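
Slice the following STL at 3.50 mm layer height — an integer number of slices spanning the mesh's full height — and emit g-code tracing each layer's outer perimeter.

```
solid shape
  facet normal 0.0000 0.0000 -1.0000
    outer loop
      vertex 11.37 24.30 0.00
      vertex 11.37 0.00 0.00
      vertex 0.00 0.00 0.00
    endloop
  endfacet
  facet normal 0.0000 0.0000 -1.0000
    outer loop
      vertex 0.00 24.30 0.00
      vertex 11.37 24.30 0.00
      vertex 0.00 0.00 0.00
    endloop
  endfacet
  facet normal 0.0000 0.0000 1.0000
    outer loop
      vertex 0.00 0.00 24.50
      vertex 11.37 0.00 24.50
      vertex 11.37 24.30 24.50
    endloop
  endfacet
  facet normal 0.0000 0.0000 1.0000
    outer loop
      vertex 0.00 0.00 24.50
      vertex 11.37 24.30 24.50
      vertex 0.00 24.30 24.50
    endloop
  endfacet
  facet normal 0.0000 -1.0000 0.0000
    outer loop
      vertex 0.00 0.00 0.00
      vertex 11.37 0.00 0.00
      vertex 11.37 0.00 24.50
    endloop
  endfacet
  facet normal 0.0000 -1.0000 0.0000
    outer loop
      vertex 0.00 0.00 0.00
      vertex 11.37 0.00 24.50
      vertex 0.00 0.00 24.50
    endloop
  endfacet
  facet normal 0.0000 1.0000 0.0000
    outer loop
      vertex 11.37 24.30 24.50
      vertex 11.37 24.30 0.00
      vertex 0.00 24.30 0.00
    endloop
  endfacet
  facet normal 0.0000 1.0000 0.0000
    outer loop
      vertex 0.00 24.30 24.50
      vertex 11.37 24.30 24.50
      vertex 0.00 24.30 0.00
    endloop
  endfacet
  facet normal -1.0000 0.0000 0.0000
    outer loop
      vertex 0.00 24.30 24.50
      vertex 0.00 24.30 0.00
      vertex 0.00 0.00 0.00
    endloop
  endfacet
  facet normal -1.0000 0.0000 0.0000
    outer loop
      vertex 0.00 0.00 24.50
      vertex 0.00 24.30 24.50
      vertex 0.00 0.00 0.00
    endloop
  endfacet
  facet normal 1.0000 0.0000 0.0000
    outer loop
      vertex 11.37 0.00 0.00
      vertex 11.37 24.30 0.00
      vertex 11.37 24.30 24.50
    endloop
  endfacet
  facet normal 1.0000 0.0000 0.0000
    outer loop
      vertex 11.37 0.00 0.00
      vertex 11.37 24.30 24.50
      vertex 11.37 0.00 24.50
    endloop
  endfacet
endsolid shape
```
; perimeter-only toolpath
G21 ; units = mm
G90 ; absolute positioning
G28 ; home
; layer 1
G0 Z3.50
G0 X0.00 Y0.00
G1 X11.37 Y0.00
G1 X11.37 Y24.30
G1 X0.00 Y24.30
G1 X0.00 Y0.00
; layer 2
G0 Z7.00
G0 X0.00 Y0.00
G1 X11.37 Y0.00
G1 X11.37 Y24.30
G1 X0.00 Y24.30
G1 X0.00 Y0.00
; layer 3
G0 Z10.50
G0 X0.00 Y0.00
G1 X11.37 Y0.00
G1 X11.37 Y24.30
G1 X0.00 Y24.30
G1 X0.00 Y0.00
; layer 4
G0 Z14.00
G0 X0.00 Y0.00
G1 X11.37 Y0.00
G1 X11.37 Y24.30
G1 X0.00 Y24.30
G1 X0.00 Y0.00
; layer 5
G0 Z17.50
G0 X0.00 Y0.00
G1 X11.37 Y0.00
G1 X11.37 Y24.30
G1 X0.00 Y24.30
G1 X0.00 Y0.00
; layer 6
G0 Z21.00
G0 X0.00 Y0.00
G1 X11.37 Y0.00
G1 X11.37 Y24.30
G1 X0.00 Y24.30
G1 X0.00 Y0.00
; layer 7
G0 Z24.50
G0 X0.00 Y0.00
G1 X11.37 Y0.00
G1 X11.37 Y24.30
G1 X0.00 Y24.30
G1 X0.00 Y0.00
M2 ; end

The solid is a rectangular box, roughly 11.4 × 24.3 mm footprint and 24.5 mm tall. Slicing at Δz = 3.50 mm — 7 equal slices spanning the solid's height, so layer i sits at z = i·h/7 — gives 7 non-empty perimeters. Each is a 4-segment closed polygon; G0 lifts to the layer z and rapids to the start vertex, then G1 traces the edges.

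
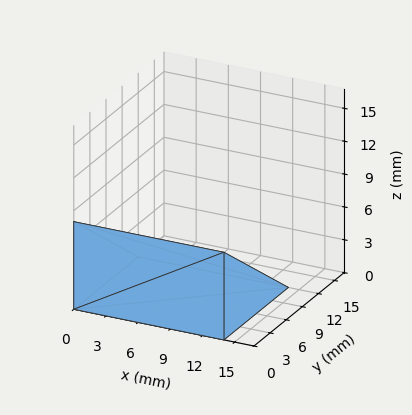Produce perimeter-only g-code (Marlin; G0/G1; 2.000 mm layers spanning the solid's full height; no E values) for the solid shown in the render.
Reading the render: the shape is a wedge (ramp): 14 × 12 mm base, rising to 8 mm along the y=0 edge and sloping linearly to z=0 at y=12 (dimensions read to the nearest mm from the axis ticks). For the g-code, the solid's height is divided into equal slices at the stated Δz and each level perimeter traced with G1 moves after a G0 lift.

; perimeter-only toolpath
G21 ; units = mm
G90 ; absolute positioning
G28 ; home
; layer 1
G0 Z2.000
G0 X0.000 Y0.000
G1 X14.000 Y0.000
G1 X14.000 Y9.000
G1 X0.000 Y9.000
G1 X0.000 Y0.000
; layer 2
G0 Z4.000
G0 X0.000 Y0.000
G1 X14.000 Y0.000
G1 X14.000 Y6.000
G1 X0.000 Y6.000
G1 X0.000 Y0.000
; layer 3
G0 Z6.000
G0 X0.000 Y0.000
G1 X14.000 Y0.000
G1 X14.000 Y3.000
G1 X0.000 Y3.000
G1 X0.000 Y0.000
M2 ; end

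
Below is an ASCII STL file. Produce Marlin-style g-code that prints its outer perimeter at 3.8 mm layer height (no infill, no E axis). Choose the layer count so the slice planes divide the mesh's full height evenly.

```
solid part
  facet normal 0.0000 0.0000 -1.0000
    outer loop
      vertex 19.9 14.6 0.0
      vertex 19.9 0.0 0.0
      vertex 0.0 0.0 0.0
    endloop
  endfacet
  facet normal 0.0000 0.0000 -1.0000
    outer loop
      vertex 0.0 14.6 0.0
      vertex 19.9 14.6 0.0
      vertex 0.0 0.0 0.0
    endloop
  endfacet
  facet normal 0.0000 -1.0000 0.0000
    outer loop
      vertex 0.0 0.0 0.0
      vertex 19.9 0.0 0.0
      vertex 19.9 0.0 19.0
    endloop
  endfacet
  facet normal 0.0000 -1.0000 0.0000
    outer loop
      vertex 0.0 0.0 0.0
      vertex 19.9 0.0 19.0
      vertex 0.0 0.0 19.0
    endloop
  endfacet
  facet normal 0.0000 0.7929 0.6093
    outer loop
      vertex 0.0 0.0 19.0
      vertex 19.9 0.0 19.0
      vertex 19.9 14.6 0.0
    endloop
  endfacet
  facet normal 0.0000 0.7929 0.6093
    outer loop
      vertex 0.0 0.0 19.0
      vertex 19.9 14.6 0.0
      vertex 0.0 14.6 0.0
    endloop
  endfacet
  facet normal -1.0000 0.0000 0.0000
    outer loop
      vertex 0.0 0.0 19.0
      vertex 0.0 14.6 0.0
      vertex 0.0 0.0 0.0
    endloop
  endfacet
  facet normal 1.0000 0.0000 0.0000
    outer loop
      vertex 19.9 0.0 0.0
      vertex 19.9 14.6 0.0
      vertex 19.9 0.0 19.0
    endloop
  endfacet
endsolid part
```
; perimeter-only toolpath
G21 ; units = mm
G90 ; absolute positioning
G28 ; home
; layer 1
G0 Z3.8
G0 X0.0 Y0.0
G1 X19.9 Y0.0
G1 X19.9 Y11.7
G1 X0.0 Y11.7
G1 X0.0 Y0.0
; layer 2
G0 Z7.6
G0 X0.0 Y0.0
G1 X19.9 Y0.0
G1 X19.9 Y8.8
G1 X0.0 Y8.8
G1 X0.0 Y0.0
; layer 3
G0 Z11.4
G0 X0.0 Y0.0
G1 X19.9 Y0.0
G1 X19.9 Y5.8
G1 X0.0 Y5.8
G1 X0.0 Y0.0
; layer 4
G0 Z15.2
G0 X0.0 Y0.0
G1 X19.9 Y0.0
G1 X19.9 Y2.9
G1 X0.0 Y2.9
G1 X0.0 Y0.0
M2 ; end

The solid is a wedge (ramp): 19.9 × 14.6 mm base, rising to 19 mm along the y=0 edge and sloping linearly to z=0 at y=14.6. Slicing at Δz = 3.8 mm — 5 equal slices spanning the solid's height, so layer i sits at z = i·h/5 — gives 4 non-empty perimeters. Each is a 4-segment closed polygon; G0 lifts to the layer z and rapids to the start vertex, then G1 traces the edges. The cross-section shrinks linearly with z (the slice at the apex is degenerate and omitted).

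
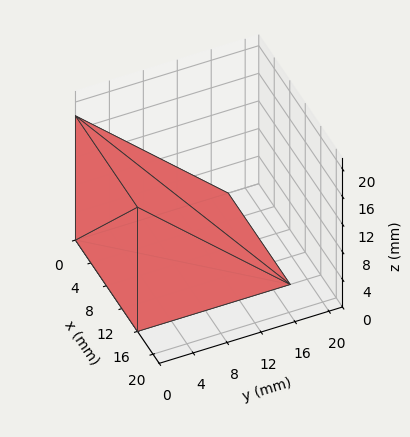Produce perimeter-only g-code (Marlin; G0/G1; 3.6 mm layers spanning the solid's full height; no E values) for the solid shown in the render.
Reading the render: the shape is a wedge (ramp): 16 × 18 mm base, rising to 18 mm along the y=0 edge and sloping linearly to z=0 at y=18 (dimensions read to the nearest mm from the axis ticks). For the g-code, the solid's height is divided into equal slices at the stated Δz and each level perimeter traced with G1 moves after a G0 lift.

; perimeter-only toolpath
G21 ; units = mm
G90 ; absolute positioning
G28 ; home
; layer 1
G0 Z3.6
G0 X0.0 Y0.0
G1 X16.0 Y0.0
G1 X16.0 Y14.4
G1 X0.0 Y14.4
G1 X0.0 Y0.0
; layer 2
G0 Z7.2
G0 X0.0 Y0.0
G1 X16.0 Y0.0
G1 X16.0 Y10.8
G1 X0.0 Y10.8
G1 X0.0 Y0.0
; layer 3
G0 Z10.8
G0 X0.0 Y0.0
G1 X16.0 Y0.0
G1 X16.0 Y7.2
G1 X0.0 Y7.2
G1 X0.0 Y0.0
; layer 4
G0 Z14.4
G0 X0.0 Y0.0
G1 X16.0 Y0.0
G1 X16.0 Y3.6
G1 X0.0 Y3.6
G1 X0.0 Y0.0
M2 ; end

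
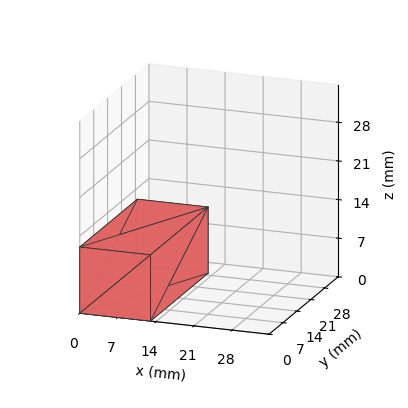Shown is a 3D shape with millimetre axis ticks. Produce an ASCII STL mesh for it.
Reading the render: the shape is a rectangular box, roughly 13 × 29 mm footprint and 12 mm tall (dimensions read to the nearest mm from the axis ticks). For the STL, each face is triangulated and given an outward normal.

solid part
  facet normal 0.0000 0.0000 -1.0000
    outer loop
      vertex 13.00 29.00 0.00
      vertex 13.00 0.00 0.00
      vertex 0.00 0.00 0.00
    endloop
  endfacet
  facet normal 0.0000 0.0000 -1.0000
    outer loop
      vertex 0.00 29.00 0.00
      vertex 13.00 29.00 0.00
      vertex 0.00 0.00 0.00
    endloop
  endfacet
  facet normal 0.0000 0.0000 1.0000
    outer loop
      vertex 0.00 0.00 12.00
      vertex 13.00 0.00 12.00
      vertex 13.00 29.00 12.00
    endloop
  endfacet
  facet normal 0.0000 0.0000 1.0000
    outer loop
      vertex 0.00 0.00 12.00
      vertex 13.00 29.00 12.00
      vertex 0.00 29.00 12.00
    endloop
  endfacet
  facet normal 0.0000 -1.0000 0.0000
    outer loop
      vertex 0.00 0.00 0.00
      vertex 13.00 0.00 0.00
      vertex 13.00 0.00 12.00
    endloop
  endfacet
  facet normal 0.0000 -1.0000 0.0000
    outer loop
      vertex 0.00 0.00 0.00
      vertex 13.00 0.00 12.00
      vertex 0.00 0.00 12.00
    endloop
  endfacet
  facet normal 0.0000 1.0000 0.0000
    outer loop
      vertex 13.00 29.00 12.00
      vertex 13.00 29.00 0.00
      vertex 0.00 29.00 0.00
    endloop
  endfacet
  facet normal 0.0000 1.0000 0.0000
    outer loop
      vertex 0.00 29.00 12.00
      vertex 13.00 29.00 12.00
      vertex 0.00 29.00 0.00
    endloop
  endfacet
  facet normal -1.0000 0.0000 0.0000
    outer loop
      vertex 0.00 29.00 12.00
      vertex 0.00 29.00 0.00
      vertex 0.00 0.00 0.00
    endloop
  endfacet
  facet normal -1.0000 0.0000 0.0000
    outer loop
      vertex 0.00 0.00 12.00
      vertex 0.00 29.00 12.00
      vertex 0.00 0.00 0.00
    endloop
  endfacet
  facet normal 1.0000 0.0000 0.0000
    outer loop
      vertex 13.00 0.00 0.00
      vertex 13.00 29.00 0.00
      vertex 13.00 29.00 12.00
    endloop
  endfacet
  facet normal 1.0000 0.0000 0.0000
    outer loop
      vertex 13.00 0.00 0.00
      vertex 13.00 29.00 12.00
      vertex 13.00 0.00 12.00
    endloop
  endfacet
endsolid part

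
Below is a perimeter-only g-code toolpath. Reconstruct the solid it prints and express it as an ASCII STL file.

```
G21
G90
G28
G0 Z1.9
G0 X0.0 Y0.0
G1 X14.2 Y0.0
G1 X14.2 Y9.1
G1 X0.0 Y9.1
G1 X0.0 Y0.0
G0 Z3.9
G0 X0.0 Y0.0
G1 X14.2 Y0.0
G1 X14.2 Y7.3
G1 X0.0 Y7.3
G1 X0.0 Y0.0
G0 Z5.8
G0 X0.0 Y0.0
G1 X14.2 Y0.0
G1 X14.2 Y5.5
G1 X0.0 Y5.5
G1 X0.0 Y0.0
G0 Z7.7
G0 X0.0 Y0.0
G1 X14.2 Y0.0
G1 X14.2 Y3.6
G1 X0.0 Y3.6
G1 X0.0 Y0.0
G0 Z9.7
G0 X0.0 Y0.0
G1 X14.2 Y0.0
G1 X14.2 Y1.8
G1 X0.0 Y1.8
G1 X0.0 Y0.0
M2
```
solid part
  facet normal 0.0000 0.0000 -1.0000
    outer loop
      vertex 14.2 10.9 0.0
      vertex 14.2 0.0 0.0
      vertex 0.0 0.0 0.0
    endloop
  endfacet
  facet normal 0.0000 0.0000 -1.0000
    outer loop
      vertex 0.0 10.9 0.0
      vertex 14.2 10.9 0.0
      vertex 0.0 0.0 0.0
    endloop
  endfacet
  facet normal 0.0000 -1.0000 0.0000
    outer loop
      vertex 0.0 0.0 0.0
      vertex 14.2 0.0 0.0
      vertex 14.2 0.0 11.6
    endloop
  endfacet
  facet normal 0.0000 -1.0000 0.0000
    outer loop
      vertex 0.0 0.0 0.0
      vertex 14.2 0.0 11.6
      vertex 0.0 0.0 11.6
    endloop
  endfacet
  facet normal 0.0000 0.7288 0.6848
    outer loop
      vertex 0.0 0.0 11.6
      vertex 14.2 0.0 11.6
      vertex 14.2 10.9 0.0
    endloop
  endfacet
  facet normal 0.0000 0.7288 0.6848
    outer loop
      vertex 0.0 0.0 11.6
      vertex 14.2 10.9 0.0
      vertex 0.0 10.9 0.0
    endloop
  endfacet
  facet normal -1.0000 0.0000 0.0000
    outer loop
      vertex 0.0 0.0 11.6
      vertex 0.0 10.9 0.0
      vertex 0.0 0.0 0.0
    endloop
  endfacet
  facet normal 1.0000 0.0000 0.0000
    outer loop
      vertex 14.2 0.0 0.0
      vertex 14.2 10.9 0.0
      vertex 14.2 0.0 11.6
    endloop
  endfacet
endsolid part

The G0 Z moves step by Δz≈1.9 mm. The G1 loops shrink linearly with z, so the solid tapers from its base footprint up to z≈11.6. Closing with a flat bottom cap and the tapered top and triangulating gives 8 facets — a wedge (ramp): 14.2 × 10.9 mm base, rising to 11.6 mm along the y=0 edge and sloping linearly to z=0 at y=10.9.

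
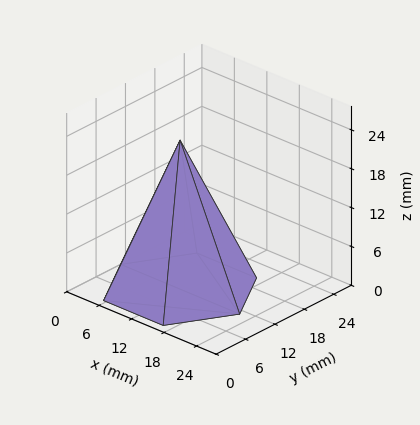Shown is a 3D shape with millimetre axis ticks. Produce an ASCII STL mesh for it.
Reading the render: the shape is a regular 6-sided pyramid, base circumscribed radius ≈ 11 mm, apex at z ≈ 23 mm (dimensions read to the nearest mm from the axis ticks). For the STL, each face is triangulated and given an outward normal.

solid part
  facet normal 0.0000 0.0000 -1.0000
    outer loop
      vertex 5.500 20.526 0.000
      vertex 16.500 20.526 0.000
      vertex 22.000 11.000 0.000
    endloop
  endfacet
  facet normal 0.0000 0.0000 -1.0000
    outer loop
      vertex 0.000 11.000 0.000
      vertex 5.500 20.526 0.000
      vertex 22.000 11.000 0.000
    endloop
  endfacet
  facet normal 0.0000 0.0000 -1.0000
    outer loop
      vertex 5.500 1.474 0.000
      vertex 0.000 11.000 0.000
      vertex 22.000 11.000 0.000
    endloop
  endfacet
  facet normal 0.0000 0.0000 -1.0000
    outer loop
      vertex 16.500 1.474 0.000
      vertex 5.500 1.474 0.000
      vertex 22.000 11.000 0.000
    endloop
  endfacet
  facet normal 0.8001 0.4620 0.3827
    outer loop
      vertex 22.000 11.000 0.000
      vertex 16.500 20.526 0.000
      vertex 11.000 11.000 23.000
    endloop
  endfacet
  facet normal 0.0000 0.9239 0.3827
    outer loop
      vertex 16.500 20.526 0.000
      vertex 5.500 20.526 0.000
      vertex 11.000 11.000 23.000
    endloop
  endfacet
  facet normal -0.8001 0.4620 0.3827
    outer loop
      vertex 5.500 20.526 0.000
      vertex 0.000 11.000 0.000
      vertex 11.000 11.000 23.000
    endloop
  endfacet
  facet normal -0.8001 -0.4620 0.3827
    outer loop
      vertex 0.000 11.000 0.000
      vertex 5.500 1.474 0.000
      vertex 11.000 11.000 23.000
    endloop
  endfacet
  facet normal 0.0000 -0.9239 0.3827
    outer loop
      vertex 5.500 1.474 0.000
      vertex 16.500 1.474 0.000
      vertex 11.000 11.000 23.000
    endloop
  endfacet
  facet normal 0.8001 -0.4620 0.3827
    outer loop
      vertex 16.500 1.474 0.000
      vertex 22.000 11.000 0.000
      vertex 11.000 11.000 23.000
    endloop
  endfacet
endsolid part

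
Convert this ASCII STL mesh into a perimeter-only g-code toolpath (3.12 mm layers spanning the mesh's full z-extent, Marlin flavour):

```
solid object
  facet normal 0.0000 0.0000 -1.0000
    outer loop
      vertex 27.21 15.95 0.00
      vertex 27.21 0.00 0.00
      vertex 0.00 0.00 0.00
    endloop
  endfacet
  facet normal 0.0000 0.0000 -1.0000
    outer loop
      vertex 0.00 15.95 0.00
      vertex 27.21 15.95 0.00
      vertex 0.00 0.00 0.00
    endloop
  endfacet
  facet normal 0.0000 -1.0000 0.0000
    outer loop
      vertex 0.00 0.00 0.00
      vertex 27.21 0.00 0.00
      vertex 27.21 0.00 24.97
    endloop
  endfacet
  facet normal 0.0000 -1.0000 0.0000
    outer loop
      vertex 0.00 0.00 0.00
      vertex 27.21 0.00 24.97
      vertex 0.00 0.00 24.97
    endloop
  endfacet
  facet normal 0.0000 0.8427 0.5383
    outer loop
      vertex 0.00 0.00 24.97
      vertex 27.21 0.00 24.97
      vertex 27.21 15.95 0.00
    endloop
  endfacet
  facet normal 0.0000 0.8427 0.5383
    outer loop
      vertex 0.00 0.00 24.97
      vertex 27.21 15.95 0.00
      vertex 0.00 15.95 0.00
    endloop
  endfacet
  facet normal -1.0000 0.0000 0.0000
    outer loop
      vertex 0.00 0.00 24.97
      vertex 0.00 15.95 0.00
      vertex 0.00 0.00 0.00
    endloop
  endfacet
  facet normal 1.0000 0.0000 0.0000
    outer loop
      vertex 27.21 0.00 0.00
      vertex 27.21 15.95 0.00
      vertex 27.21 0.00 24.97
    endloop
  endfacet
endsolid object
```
; perimeter-only toolpath
G21 ; units = mm
G90 ; absolute positioning
G28 ; home
; layer 1
G0 Z3.12
G0 X0.00 Y0.00
G1 X27.21 Y0.00
G1 X27.21 Y13.96
G1 X0.00 Y13.96
G1 X0.00 Y0.00
; layer 2
G0 Z6.24
G0 X0.00 Y0.00
G1 X27.21 Y0.00
G1 X27.21 Y11.96
G1 X0.00 Y11.96
G1 X0.00 Y0.00
; layer 3
G0 Z9.36
G0 X0.00 Y0.00
G1 X27.21 Y0.00
G1 X27.21 Y9.97
G1 X0.00 Y9.97
G1 X0.00 Y0.00
; layer 4
G0 Z12.48
G0 X0.00 Y0.00
G1 X27.21 Y0.00
G1 X27.21 Y7.97
G1 X0.00 Y7.97
G1 X0.00 Y0.00
; layer 5
G0 Z15.61
G0 X0.00 Y0.00
G1 X27.21 Y0.00
G1 X27.21 Y5.98
G1 X0.00 Y5.98
G1 X0.00 Y0.00
; layer 6
G0 Z18.73
G0 X0.00 Y0.00
G1 X27.21 Y0.00
G1 X27.21 Y3.99
G1 X0.00 Y3.99
G1 X0.00 Y0.00
; layer 7
G0 Z21.85
G0 X0.00 Y0.00
G1 X27.21 Y0.00
G1 X27.21 Y1.99
G1 X0.00 Y1.99
G1 X0.00 Y0.00
M2 ; end

The solid is a wedge (ramp): 27.2 × 15.9 mm base, rising to 25 mm along the y=0 edge and sloping linearly to z=0 at y=15.9. Slicing at Δz = 3.12 mm — 8 equal slices spanning the solid's height, so layer i sits at z = i·h/8 — gives 7 non-empty perimeters. Each is a 4-segment closed polygon; G0 lifts to the layer z and rapids to the start vertex, then G1 traces the edges. The cross-section shrinks linearly with z (the slice at the apex is degenerate and omitted).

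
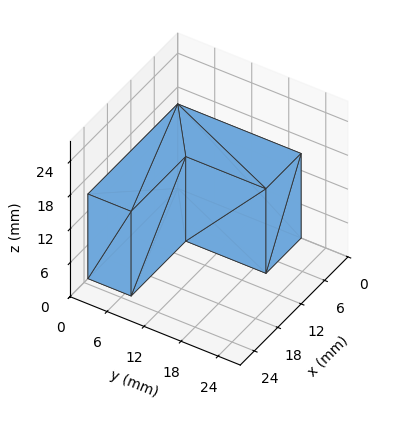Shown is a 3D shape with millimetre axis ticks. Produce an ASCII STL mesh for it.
Reading the render: the shape is an L-shaped prism: outer 23 × 20 mm, arm thicknesses ≈ 7 mm (horizontal) and 9 mm (vertical), extruded 15 mm in z (dimensions read to the nearest mm from the axis ticks). For the STL, each face is triangulated and given an outward normal.

solid part
  facet normal 0.0000 0.0000 -1.0000
    outer loop
      vertex 23.00 7.00 0.00
      vertex 23.00 0.00 0.00
      vertex 0.00 0.00 0.00
    endloop
  endfacet
  facet normal 0.0000 0.0000 -1.0000
    outer loop
      vertex 9.00 7.00 0.00
      vertex 23.00 7.00 0.00
      vertex 0.00 0.00 0.00
    endloop
  endfacet
  facet normal 0.0000 0.0000 -1.0000
    outer loop
      vertex 9.00 20.00 0.00
      vertex 9.00 7.00 0.00
      vertex 0.00 0.00 0.00
    endloop
  endfacet
  facet normal 0.0000 0.0000 -1.0000
    outer loop
      vertex 0.00 20.00 0.00
      vertex 9.00 20.00 0.00
      vertex 0.00 0.00 0.00
    endloop
  endfacet
  facet normal 0.0000 0.0000 1.0000
    outer loop
      vertex 0.00 0.00 15.00
      vertex 23.00 0.00 15.00
      vertex 23.00 7.00 15.00
    endloop
  endfacet
  facet normal 0.0000 0.0000 1.0000
    outer loop
      vertex 0.00 0.00 15.00
      vertex 23.00 7.00 15.00
      vertex 9.00 7.00 15.00
    endloop
  endfacet
  facet normal 0.0000 0.0000 1.0000
    outer loop
      vertex 0.00 0.00 15.00
      vertex 9.00 7.00 15.00
      vertex 9.00 20.00 15.00
    endloop
  endfacet
  facet normal 0.0000 0.0000 1.0000
    outer loop
      vertex 0.00 0.00 15.00
      vertex 9.00 20.00 15.00
      vertex 0.00 20.00 15.00
    endloop
  endfacet
  facet normal 0.0000 -1.0000 0.0000
    outer loop
      vertex 0.00 0.00 0.00
      vertex 23.00 0.00 0.00
      vertex 23.00 0.00 15.00
    endloop
  endfacet
  facet normal 0.0000 -1.0000 0.0000
    outer loop
      vertex 0.00 0.00 0.00
      vertex 23.00 0.00 15.00
      vertex 0.00 0.00 15.00
    endloop
  endfacet
  facet normal 1.0000 0.0000 0.0000
    outer loop
      vertex 23.00 0.00 0.00
      vertex 23.00 7.00 0.00
      vertex 23.00 7.00 15.00
    endloop
  endfacet
  facet normal 1.0000 0.0000 0.0000
    outer loop
      vertex 23.00 0.00 0.00
      vertex 23.00 7.00 15.00
      vertex 23.00 0.00 15.00
    endloop
  endfacet
  facet normal 0.0000 1.0000 0.0000
    outer loop
      vertex 23.00 7.00 0.00
      vertex 9.00 7.00 0.00
      vertex 9.00 7.00 15.00
    endloop
  endfacet
  facet normal 0.0000 1.0000 0.0000
    outer loop
      vertex 23.00 7.00 0.00
      vertex 9.00 7.00 15.00
      vertex 23.00 7.00 15.00
    endloop
  endfacet
  facet normal 1.0000 0.0000 0.0000
    outer loop
      vertex 9.00 7.00 0.00
      vertex 9.00 20.00 0.00
      vertex 9.00 20.00 15.00
    endloop
  endfacet
  facet normal 1.0000 0.0000 0.0000
    outer loop
      vertex 9.00 7.00 0.00
      vertex 9.00 20.00 15.00
      vertex 9.00 7.00 15.00
    endloop
  endfacet
  facet normal 0.0000 1.0000 0.0000
    outer loop
      vertex 9.00 20.00 0.00
      vertex 0.00 20.00 0.00
      vertex 0.00 20.00 15.00
    endloop
  endfacet
  facet normal 0.0000 1.0000 0.0000
    outer loop
      vertex 9.00 20.00 0.00
      vertex 0.00 20.00 15.00
      vertex 9.00 20.00 15.00
    endloop
  endfacet
  facet normal -1.0000 0.0000 0.0000
    outer loop
      vertex 0.00 20.00 0.00
      vertex 0.00 0.00 0.00
      vertex 0.00 0.00 15.00
    endloop
  endfacet
  facet normal -1.0000 0.0000 0.0000
    outer loop
      vertex 0.00 20.00 0.00
      vertex 0.00 0.00 15.00
      vertex 0.00 20.00 15.00
    endloop
  endfacet
endsolid part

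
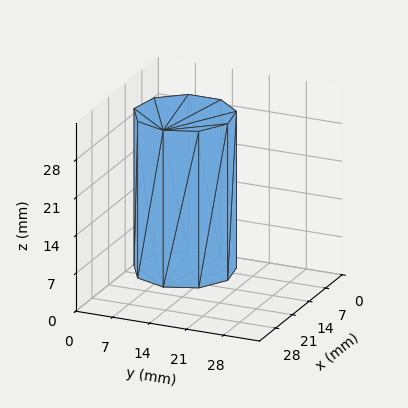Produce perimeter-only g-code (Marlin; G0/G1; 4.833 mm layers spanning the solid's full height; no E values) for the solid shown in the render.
Reading the render: the shape is a regular 9-sided prism (a cylinder approximated with 9 flat sides), circumscribed radius ≈ 9 mm, height ≈ 29 mm (dimensions read to the nearest mm from the axis ticks). For the g-code, the solid's height is divided into equal slices at the stated Δz and each level perimeter traced with G1 moves after a G0 lift.

; perimeter-only toolpath
G21 ; units = mm
G90 ; absolute positioning
G28 ; home
; layer 1
G0 Z4.833
G0 X18.000 Y9.000
G1 X15.894 Y14.785
G1 X10.563 Y17.863
G1 X4.500 Y16.794
G1 X0.543 Y12.078
G1 X0.543 Y5.922
G1 X4.500 Y1.206
G1 X10.563 Y0.137
G1 X15.894 Y3.215
G1 X18.000 Y9.000
; layer 2
G0 Z9.667
G0 X18.000 Y9.000
G1 X15.894 Y14.785
G1 X10.563 Y17.863
G1 X4.500 Y16.794
G1 X0.543 Y12.078
G1 X0.543 Y5.922
G1 X4.500 Y1.206
G1 X10.563 Y0.137
G1 X15.894 Y3.215
G1 X18.000 Y9.000
; layer 3
G0 Z14.500
G0 X18.000 Y9.000
G1 X15.894 Y14.785
G1 X10.563 Y17.863
G1 X4.500 Y16.794
G1 X0.543 Y12.078
G1 X0.543 Y5.922
G1 X4.500 Y1.206
G1 X10.563 Y0.137
G1 X15.894 Y3.215
G1 X18.000 Y9.000
; layer 4
G0 Z19.333
G0 X18.000 Y9.000
G1 X15.894 Y14.785
G1 X10.563 Y17.863
G1 X4.500 Y16.794
G1 X0.543 Y12.078
G1 X0.543 Y5.922
G1 X4.500 Y1.206
G1 X10.563 Y0.137
G1 X15.894 Y3.215
G1 X18.000 Y9.000
; layer 5
G0 Z24.167
G0 X18.000 Y9.000
G1 X15.894 Y14.785
G1 X10.563 Y17.863
G1 X4.500 Y16.794
G1 X0.543 Y12.078
G1 X0.543 Y5.922
G1 X4.500 Y1.206
G1 X10.563 Y0.137
G1 X15.894 Y3.215
G1 X18.000 Y9.000
; layer 6
G0 Z29.000
G0 X18.000 Y9.000
G1 X15.894 Y14.785
G1 X10.563 Y17.863
G1 X4.500 Y16.794
G1 X0.543 Y12.078
G1 X0.543 Y5.922
G1 X4.500 Y1.206
G1 X10.563 Y0.137
G1 X15.894 Y3.215
G1 X18.000 Y9.000
M2 ; end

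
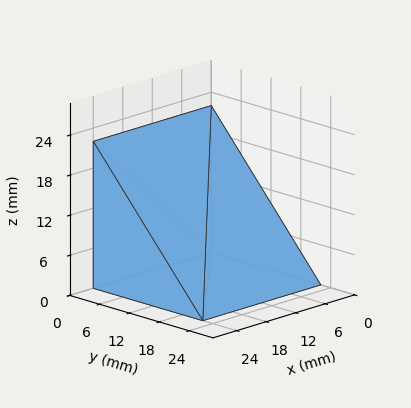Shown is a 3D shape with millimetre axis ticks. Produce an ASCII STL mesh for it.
Reading the render: the shape is a wedge (ramp): 24 × 22 mm base, rising to 22 mm along the y=0 edge and sloping linearly to z=0 at y=22 (dimensions read to the nearest mm from the axis ticks). For the STL, each face is triangulated and given an outward normal.

solid part
  facet normal 0.0000 0.0000 -1.0000
    outer loop
      vertex 24.00 22.00 0.00
      vertex 24.00 0.00 0.00
      vertex 0.00 0.00 0.00
    endloop
  endfacet
  facet normal 0.0000 0.0000 -1.0000
    outer loop
      vertex 0.00 22.00 0.00
      vertex 24.00 22.00 0.00
      vertex 0.00 0.00 0.00
    endloop
  endfacet
  facet normal 0.0000 -1.0000 0.0000
    outer loop
      vertex 0.00 0.00 0.00
      vertex 24.00 0.00 0.00
      vertex 24.00 0.00 22.00
    endloop
  endfacet
  facet normal 0.0000 -1.0000 0.0000
    outer loop
      vertex 0.00 0.00 0.00
      vertex 24.00 0.00 22.00
      vertex 0.00 0.00 22.00
    endloop
  endfacet
  facet normal 0.0000 0.7071 0.7071
    outer loop
      vertex 0.00 0.00 22.00
      vertex 24.00 0.00 22.00
      vertex 24.00 22.00 0.00
    endloop
  endfacet
  facet normal 0.0000 0.7071 0.7071
    outer loop
      vertex 0.00 0.00 22.00
      vertex 24.00 22.00 0.00
      vertex 0.00 22.00 0.00
    endloop
  endfacet
  facet normal -1.0000 0.0000 0.0000
    outer loop
      vertex 0.00 0.00 22.00
      vertex 0.00 22.00 0.00
      vertex 0.00 0.00 0.00
    endloop
  endfacet
  facet normal 1.0000 0.0000 0.0000
    outer loop
      vertex 24.00 0.00 0.00
      vertex 24.00 22.00 0.00
      vertex 24.00 0.00 22.00
    endloop
  endfacet
endsolid part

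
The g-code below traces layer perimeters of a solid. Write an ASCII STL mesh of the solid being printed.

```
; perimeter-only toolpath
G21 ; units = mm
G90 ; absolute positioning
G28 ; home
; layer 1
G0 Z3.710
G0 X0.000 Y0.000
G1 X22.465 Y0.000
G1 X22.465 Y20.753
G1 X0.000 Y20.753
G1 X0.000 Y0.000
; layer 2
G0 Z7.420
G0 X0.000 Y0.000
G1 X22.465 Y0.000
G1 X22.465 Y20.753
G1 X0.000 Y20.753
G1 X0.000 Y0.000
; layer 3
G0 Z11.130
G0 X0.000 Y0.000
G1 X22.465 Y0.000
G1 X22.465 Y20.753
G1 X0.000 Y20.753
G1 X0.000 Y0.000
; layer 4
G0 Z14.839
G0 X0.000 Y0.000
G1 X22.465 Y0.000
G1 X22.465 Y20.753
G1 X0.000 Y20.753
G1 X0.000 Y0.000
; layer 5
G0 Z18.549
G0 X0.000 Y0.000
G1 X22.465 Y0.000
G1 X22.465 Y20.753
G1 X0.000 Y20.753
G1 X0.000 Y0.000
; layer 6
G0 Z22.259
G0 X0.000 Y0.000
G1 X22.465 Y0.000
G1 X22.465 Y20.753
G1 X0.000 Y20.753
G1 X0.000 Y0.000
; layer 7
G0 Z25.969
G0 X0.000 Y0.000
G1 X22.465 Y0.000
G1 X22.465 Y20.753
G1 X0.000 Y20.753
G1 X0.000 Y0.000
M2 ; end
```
solid part
  facet normal 0.0000 0.0000 -1.0000
    outer loop
      vertex 22.465 20.753 0.000
      vertex 22.465 0.000 0.000
      vertex 0.000 0.000 0.000
    endloop
  endfacet
  facet normal 0.0000 0.0000 -1.0000
    outer loop
      vertex 0.000 20.753 0.000
      vertex 22.465 20.753 0.000
      vertex 0.000 0.000 0.000
    endloop
  endfacet
  facet normal 0.0000 0.0000 1.0000
    outer loop
      vertex 0.000 0.000 25.969
      vertex 22.465 0.000 25.969
      vertex 22.465 20.753 25.969
    endloop
  endfacet
  facet normal 0.0000 0.0000 1.0000
    outer loop
      vertex 0.000 0.000 25.969
      vertex 22.465 20.753 25.969
      vertex 0.000 20.753 25.969
    endloop
  endfacet
  facet normal 0.0000 -1.0000 0.0000
    outer loop
      vertex 0.000 0.000 0.000
      vertex 22.465 0.000 0.000
      vertex 22.465 0.000 25.969
    endloop
  endfacet
  facet normal 0.0000 -1.0000 0.0000
    outer loop
      vertex 0.000 0.000 0.000
      vertex 22.465 0.000 25.969
      vertex 0.000 0.000 25.969
    endloop
  endfacet
  facet normal 0.0000 1.0000 0.0000
    outer loop
      vertex 22.465 20.753 25.969
      vertex 22.465 20.753 0.000
      vertex 0.000 20.753 0.000
    endloop
  endfacet
  facet normal 0.0000 1.0000 0.0000
    outer loop
      vertex 0.000 20.753 25.969
      vertex 22.465 20.753 25.969
      vertex 0.000 20.753 0.000
    endloop
  endfacet
  facet normal -1.0000 0.0000 0.0000
    outer loop
      vertex 0.000 20.753 25.969
      vertex 0.000 20.753 0.000
      vertex 0.000 0.000 0.000
    endloop
  endfacet
  facet normal -1.0000 0.0000 0.0000
    outer loop
      vertex 0.000 0.000 25.969
      vertex 0.000 20.753 25.969
      vertex 0.000 0.000 0.000
    endloop
  endfacet
  facet normal 1.0000 0.0000 0.0000
    outer loop
      vertex 22.465 0.000 0.000
      vertex 22.465 20.753 0.000
      vertex 22.465 20.753 25.969
    endloop
  endfacet
  facet normal 1.0000 0.0000 0.0000
    outer loop
      vertex 22.465 0.000 0.000
      vertex 22.465 20.753 25.969
      vertex 22.465 0.000 25.969
    endloop
  endfacet
endsolid part

The G0 Z moves step by Δz≈3.710 mm. Every layer's G1 loop is the same polygon, so the solid is a straight extrusion of it from z=0 to z≈26. Closing with flat bottom and top caps and triangulating gives 12 facets — a rectangular box, roughly 22.5 × 20.8 mm footprint and 26 mm tall.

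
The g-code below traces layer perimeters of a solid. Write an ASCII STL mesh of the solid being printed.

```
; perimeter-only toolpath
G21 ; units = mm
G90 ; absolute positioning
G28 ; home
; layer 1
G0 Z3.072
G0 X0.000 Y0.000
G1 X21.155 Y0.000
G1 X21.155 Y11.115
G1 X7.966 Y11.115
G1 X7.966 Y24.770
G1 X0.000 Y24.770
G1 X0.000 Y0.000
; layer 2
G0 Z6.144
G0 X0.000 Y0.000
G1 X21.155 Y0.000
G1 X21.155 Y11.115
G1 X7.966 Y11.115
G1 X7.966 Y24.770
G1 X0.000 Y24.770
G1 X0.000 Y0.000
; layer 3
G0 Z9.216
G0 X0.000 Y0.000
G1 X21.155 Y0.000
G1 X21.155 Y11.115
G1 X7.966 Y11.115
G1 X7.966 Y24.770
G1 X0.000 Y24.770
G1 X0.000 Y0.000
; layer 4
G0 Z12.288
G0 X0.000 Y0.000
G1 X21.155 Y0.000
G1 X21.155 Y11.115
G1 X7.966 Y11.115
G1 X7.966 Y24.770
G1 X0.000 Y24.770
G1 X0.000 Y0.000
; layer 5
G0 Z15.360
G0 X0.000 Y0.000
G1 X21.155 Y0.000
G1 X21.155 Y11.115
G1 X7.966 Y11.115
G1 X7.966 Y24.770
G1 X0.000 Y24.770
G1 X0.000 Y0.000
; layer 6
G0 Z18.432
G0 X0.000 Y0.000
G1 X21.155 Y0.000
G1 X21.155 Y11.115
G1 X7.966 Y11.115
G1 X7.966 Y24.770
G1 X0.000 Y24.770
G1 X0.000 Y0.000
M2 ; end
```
solid part
  facet normal 0.0000 0.0000 -1.0000
    outer loop
      vertex 21.155 11.115 0.000
      vertex 21.155 0.000 0.000
      vertex 0.000 0.000 0.000
    endloop
  endfacet
  facet normal 0.0000 0.0000 -1.0000
    outer loop
      vertex 7.966 11.115 0.000
      vertex 21.155 11.115 0.000
      vertex 0.000 0.000 0.000
    endloop
  endfacet
  facet normal 0.0000 0.0000 -1.0000
    outer loop
      vertex 7.966 24.770 0.000
      vertex 7.966 11.115 0.000
      vertex 0.000 0.000 0.000
    endloop
  endfacet
  facet normal 0.0000 0.0000 -1.0000
    outer loop
      vertex 0.000 24.770 0.000
      vertex 7.966 24.770 0.000
      vertex 0.000 0.000 0.000
    endloop
  endfacet
  facet normal 0.0000 0.0000 1.0000
    outer loop
      vertex 0.000 0.000 18.432
      vertex 21.155 0.000 18.432
      vertex 21.155 11.115 18.432
    endloop
  endfacet
  facet normal 0.0000 0.0000 1.0000
    outer loop
      vertex 0.000 0.000 18.432
      vertex 21.155 11.115 18.432
      vertex 7.966 11.115 18.432
    endloop
  endfacet
  facet normal 0.0000 0.0000 1.0000
    outer loop
      vertex 0.000 0.000 18.432
      vertex 7.966 11.115 18.432
      vertex 7.966 24.770 18.432
    endloop
  endfacet
  facet normal 0.0000 0.0000 1.0000
    outer loop
      vertex 0.000 0.000 18.432
      vertex 7.966 24.770 18.432
      vertex 0.000 24.770 18.432
    endloop
  endfacet
  facet normal 0.0000 -1.0000 0.0000
    outer loop
      vertex 0.000 0.000 0.000
      vertex 21.155 0.000 0.000
      vertex 21.155 0.000 18.432
    endloop
  endfacet
  facet normal 0.0000 -1.0000 0.0000
    outer loop
      vertex 0.000 0.000 0.000
      vertex 21.155 0.000 18.432
      vertex 0.000 0.000 18.432
    endloop
  endfacet
  facet normal 1.0000 0.0000 0.0000
    outer loop
      vertex 21.155 0.000 0.000
      vertex 21.155 11.115 0.000
      vertex 21.155 11.115 18.432
    endloop
  endfacet
  facet normal 1.0000 0.0000 0.0000
    outer loop
      vertex 21.155 0.000 0.000
      vertex 21.155 11.115 18.432
      vertex 21.155 0.000 18.432
    endloop
  endfacet
  facet normal 0.0000 1.0000 0.0000
    outer loop
      vertex 21.155 11.115 0.000
      vertex 7.966 11.115 0.000
      vertex 7.966 11.115 18.432
    endloop
  endfacet
  facet normal 0.0000 1.0000 0.0000
    outer loop
      vertex 21.155 11.115 0.000
      vertex 7.966 11.115 18.432
      vertex 21.155 11.115 18.432
    endloop
  endfacet
  facet normal 1.0000 0.0000 0.0000
    outer loop
      vertex 7.966 11.115 0.000
      vertex 7.966 24.770 0.000
      vertex 7.966 24.770 18.432
    endloop
  endfacet
  facet normal 1.0000 0.0000 0.0000
    outer loop
      vertex 7.966 11.115 0.000
      vertex 7.966 24.770 18.432
      vertex 7.966 11.115 18.432
    endloop
  endfacet
  facet normal 0.0000 1.0000 0.0000
    outer loop
      vertex 7.966 24.770 0.000
      vertex 0.000 24.770 0.000
      vertex 0.000 24.770 18.432
    endloop
  endfacet
  facet normal 0.0000 1.0000 0.0000
    outer loop
      vertex 7.966 24.770 0.000
      vertex 0.000 24.770 18.432
      vertex 7.966 24.770 18.432
    endloop
  endfacet
  facet normal -1.0000 0.0000 0.0000
    outer loop
      vertex 0.000 24.770 0.000
      vertex 0.000 0.000 0.000
      vertex 0.000 0.000 18.432
    endloop
  endfacet
  facet normal -1.0000 0.0000 0.0000
    outer loop
      vertex 0.000 24.770 0.000
      vertex 0.000 0.000 18.432
      vertex 0.000 24.770 18.432
    endloop
  endfacet
endsolid part

The G0 Z moves step by Δz≈3.072 mm. Every layer's G1 loop is the same polygon, so the solid is a straight extrusion of it from z=0 to z≈18.4. Closing with flat bottom and top caps and triangulating gives 20 facets — an L-shaped prism: outer 21.2 × 24.8 mm, arm thicknesses ≈ 11.1 mm (horizontal) and 7.97 mm (vertical), extruded 18.4 mm in z.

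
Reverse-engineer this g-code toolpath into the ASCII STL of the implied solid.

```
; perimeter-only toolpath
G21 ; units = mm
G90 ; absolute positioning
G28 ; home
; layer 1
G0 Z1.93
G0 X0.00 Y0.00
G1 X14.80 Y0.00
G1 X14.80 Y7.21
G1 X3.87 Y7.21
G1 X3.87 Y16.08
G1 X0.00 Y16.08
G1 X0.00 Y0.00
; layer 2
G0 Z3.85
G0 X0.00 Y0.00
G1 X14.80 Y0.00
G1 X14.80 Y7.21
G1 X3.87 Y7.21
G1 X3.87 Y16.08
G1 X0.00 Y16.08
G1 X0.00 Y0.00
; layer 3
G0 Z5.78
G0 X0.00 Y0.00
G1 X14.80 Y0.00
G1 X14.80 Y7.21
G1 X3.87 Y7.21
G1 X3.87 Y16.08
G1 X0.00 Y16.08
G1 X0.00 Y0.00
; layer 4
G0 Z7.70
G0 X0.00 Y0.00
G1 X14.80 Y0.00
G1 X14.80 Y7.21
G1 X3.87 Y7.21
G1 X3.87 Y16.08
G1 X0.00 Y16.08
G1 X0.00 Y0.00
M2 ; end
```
solid part
  facet normal 0.0000 0.0000 -1.0000
    outer loop
      vertex 14.80 7.21 0.00
      vertex 14.80 0.00 0.00
      vertex 0.00 0.00 0.00
    endloop
  endfacet
  facet normal 0.0000 0.0000 -1.0000
    outer loop
      vertex 3.87 7.21 0.00
      vertex 14.80 7.21 0.00
      vertex 0.00 0.00 0.00
    endloop
  endfacet
  facet normal 0.0000 0.0000 -1.0000
    outer loop
      vertex 3.87 16.08 0.00
      vertex 3.87 7.21 0.00
      vertex 0.00 0.00 0.00
    endloop
  endfacet
  facet normal 0.0000 0.0000 -1.0000
    outer loop
      vertex 0.00 16.08 0.00
      vertex 3.87 16.08 0.00
      vertex 0.00 0.00 0.00
    endloop
  endfacet
  facet normal 0.0000 0.0000 1.0000
    outer loop
      vertex 0.00 0.00 7.70
      vertex 14.80 0.00 7.70
      vertex 14.80 7.21 7.70
    endloop
  endfacet
  facet normal 0.0000 0.0000 1.0000
    outer loop
      vertex 0.00 0.00 7.70
      vertex 14.80 7.21 7.70
      vertex 3.87 7.21 7.70
    endloop
  endfacet
  facet normal 0.0000 0.0000 1.0000
    outer loop
      vertex 0.00 0.00 7.70
      vertex 3.87 7.21 7.70
      vertex 3.87 16.08 7.70
    endloop
  endfacet
  facet normal 0.0000 0.0000 1.0000
    outer loop
      vertex 0.00 0.00 7.70
      vertex 3.87 16.08 7.70
      vertex 0.00 16.08 7.70
    endloop
  endfacet
  facet normal 0.0000 -1.0000 0.0000
    outer loop
      vertex 0.00 0.00 0.00
      vertex 14.80 0.00 0.00
      vertex 14.80 0.00 7.70
    endloop
  endfacet
  facet normal 0.0000 -1.0000 0.0000
    outer loop
      vertex 0.00 0.00 0.00
      vertex 14.80 0.00 7.70
      vertex 0.00 0.00 7.70
    endloop
  endfacet
  facet normal 1.0000 0.0000 0.0000
    outer loop
      vertex 14.80 0.00 0.00
      vertex 14.80 7.21 0.00
      vertex 14.80 7.21 7.70
    endloop
  endfacet
  facet normal 1.0000 0.0000 0.0000
    outer loop
      vertex 14.80 0.00 0.00
      vertex 14.80 7.21 7.70
      vertex 14.80 0.00 7.70
    endloop
  endfacet
  facet normal 0.0000 1.0000 0.0000
    outer loop
      vertex 14.80 7.21 0.00
      vertex 3.87 7.21 0.00
      vertex 3.87 7.21 7.70
    endloop
  endfacet
  facet normal 0.0000 1.0000 0.0000
    outer loop
      vertex 14.80 7.21 0.00
      vertex 3.87 7.21 7.70
      vertex 14.80 7.21 7.70
    endloop
  endfacet
  facet normal 1.0000 0.0000 0.0000
    outer loop
      vertex 3.87 7.21 0.00
      vertex 3.87 16.08 0.00
      vertex 3.87 16.08 7.70
    endloop
  endfacet
  facet normal 1.0000 0.0000 0.0000
    outer loop
      vertex 3.87 7.21 0.00
      vertex 3.87 16.08 7.70
      vertex 3.87 7.21 7.70
    endloop
  endfacet
  facet normal 0.0000 1.0000 0.0000
    outer loop
      vertex 3.87 16.08 0.00
      vertex 0.00 16.08 0.00
      vertex 0.00 16.08 7.70
    endloop
  endfacet
  facet normal 0.0000 1.0000 0.0000
    outer loop
      vertex 3.87 16.08 0.00
      vertex 0.00 16.08 7.70
      vertex 3.87 16.08 7.70
    endloop
  endfacet
  facet normal -1.0000 0.0000 0.0000
    outer loop
      vertex 0.00 16.08 0.00
      vertex 0.00 0.00 0.00
      vertex 0.00 0.00 7.70
    endloop
  endfacet
  facet normal -1.0000 0.0000 0.0000
    outer loop
      vertex 0.00 16.08 0.00
      vertex 0.00 0.00 7.70
      vertex 0.00 16.08 7.70
    endloop
  endfacet
endsolid part

The G0 Z moves step by Δz≈1.93 mm. Every layer's G1 loop is the same polygon, so the solid is a straight extrusion of it from z=0 to z≈7.7. Closing with flat bottom and top caps and triangulating gives 20 facets — an L-shaped prism: outer 14.8 × 16.1 mm, arm thicknesses ≈ 7.21 mm (horizontal) and 3.87 mm (vertical), extruded 7.7 mm in z.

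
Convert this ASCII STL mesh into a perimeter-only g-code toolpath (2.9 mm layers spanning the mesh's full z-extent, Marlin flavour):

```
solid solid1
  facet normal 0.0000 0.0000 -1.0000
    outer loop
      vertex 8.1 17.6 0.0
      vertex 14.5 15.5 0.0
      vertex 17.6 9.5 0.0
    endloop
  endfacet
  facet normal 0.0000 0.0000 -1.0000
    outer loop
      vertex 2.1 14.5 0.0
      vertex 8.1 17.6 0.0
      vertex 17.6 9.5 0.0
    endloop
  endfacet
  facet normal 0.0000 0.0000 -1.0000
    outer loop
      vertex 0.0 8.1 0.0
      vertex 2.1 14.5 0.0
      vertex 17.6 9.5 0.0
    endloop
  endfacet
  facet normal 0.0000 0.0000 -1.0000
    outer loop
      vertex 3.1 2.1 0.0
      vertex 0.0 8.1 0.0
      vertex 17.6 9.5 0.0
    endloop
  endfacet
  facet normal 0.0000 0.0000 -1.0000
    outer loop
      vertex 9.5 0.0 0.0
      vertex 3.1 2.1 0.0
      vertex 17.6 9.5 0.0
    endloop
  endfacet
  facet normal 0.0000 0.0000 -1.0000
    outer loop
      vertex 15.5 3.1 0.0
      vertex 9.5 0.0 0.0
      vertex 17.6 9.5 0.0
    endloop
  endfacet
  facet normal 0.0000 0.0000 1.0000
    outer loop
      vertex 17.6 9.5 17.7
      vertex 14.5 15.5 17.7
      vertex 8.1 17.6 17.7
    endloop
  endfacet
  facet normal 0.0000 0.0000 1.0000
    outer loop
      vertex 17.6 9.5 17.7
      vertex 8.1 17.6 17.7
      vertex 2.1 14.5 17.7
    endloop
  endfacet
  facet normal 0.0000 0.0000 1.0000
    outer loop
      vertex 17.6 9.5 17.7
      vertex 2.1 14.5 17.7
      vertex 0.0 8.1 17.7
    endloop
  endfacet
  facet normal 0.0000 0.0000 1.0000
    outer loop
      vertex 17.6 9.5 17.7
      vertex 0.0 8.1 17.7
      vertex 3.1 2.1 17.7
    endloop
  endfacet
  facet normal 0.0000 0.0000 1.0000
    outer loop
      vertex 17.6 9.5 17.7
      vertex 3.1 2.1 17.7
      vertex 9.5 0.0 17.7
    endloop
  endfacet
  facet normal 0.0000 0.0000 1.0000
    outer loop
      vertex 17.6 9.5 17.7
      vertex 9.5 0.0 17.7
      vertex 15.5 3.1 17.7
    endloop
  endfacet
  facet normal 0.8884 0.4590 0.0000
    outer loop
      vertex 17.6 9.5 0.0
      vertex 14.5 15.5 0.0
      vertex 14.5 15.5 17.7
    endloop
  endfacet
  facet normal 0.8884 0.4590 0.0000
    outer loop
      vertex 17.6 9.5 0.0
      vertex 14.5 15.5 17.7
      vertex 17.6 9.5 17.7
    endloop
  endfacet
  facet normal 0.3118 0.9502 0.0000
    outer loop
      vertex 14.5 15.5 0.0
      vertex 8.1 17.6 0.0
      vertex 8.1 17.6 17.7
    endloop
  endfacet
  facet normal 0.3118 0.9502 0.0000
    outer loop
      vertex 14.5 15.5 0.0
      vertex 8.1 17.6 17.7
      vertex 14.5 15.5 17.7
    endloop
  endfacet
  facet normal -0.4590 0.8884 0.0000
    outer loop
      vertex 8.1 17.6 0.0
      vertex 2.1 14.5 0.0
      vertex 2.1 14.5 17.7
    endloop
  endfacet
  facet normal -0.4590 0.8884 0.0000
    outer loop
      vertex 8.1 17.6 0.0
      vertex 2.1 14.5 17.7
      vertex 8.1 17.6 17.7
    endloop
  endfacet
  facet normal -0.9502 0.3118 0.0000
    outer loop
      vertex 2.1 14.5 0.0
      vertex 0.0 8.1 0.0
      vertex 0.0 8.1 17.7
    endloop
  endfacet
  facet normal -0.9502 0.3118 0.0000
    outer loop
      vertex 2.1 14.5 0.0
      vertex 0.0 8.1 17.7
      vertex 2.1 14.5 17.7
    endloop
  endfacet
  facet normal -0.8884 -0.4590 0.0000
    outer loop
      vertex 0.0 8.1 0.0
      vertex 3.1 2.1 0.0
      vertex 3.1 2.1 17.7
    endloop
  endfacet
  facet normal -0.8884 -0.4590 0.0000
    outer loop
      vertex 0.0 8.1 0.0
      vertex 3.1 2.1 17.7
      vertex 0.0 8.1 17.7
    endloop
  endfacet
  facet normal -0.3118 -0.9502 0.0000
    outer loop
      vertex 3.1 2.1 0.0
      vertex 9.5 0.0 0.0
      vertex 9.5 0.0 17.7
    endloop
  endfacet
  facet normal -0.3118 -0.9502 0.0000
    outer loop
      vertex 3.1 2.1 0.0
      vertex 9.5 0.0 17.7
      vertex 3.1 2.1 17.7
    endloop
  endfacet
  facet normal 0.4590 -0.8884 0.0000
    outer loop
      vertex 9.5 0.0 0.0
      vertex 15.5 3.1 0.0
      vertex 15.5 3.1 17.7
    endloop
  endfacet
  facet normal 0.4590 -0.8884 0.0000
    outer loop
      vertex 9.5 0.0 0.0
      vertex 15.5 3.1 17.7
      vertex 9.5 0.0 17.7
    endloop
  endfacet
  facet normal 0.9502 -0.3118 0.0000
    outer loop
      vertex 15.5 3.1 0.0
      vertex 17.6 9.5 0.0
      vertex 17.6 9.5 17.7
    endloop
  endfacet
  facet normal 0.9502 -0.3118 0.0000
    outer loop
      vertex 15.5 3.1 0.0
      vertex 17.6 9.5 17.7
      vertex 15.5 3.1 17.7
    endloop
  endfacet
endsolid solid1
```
; perimeter-only toolpath
G21 ; units = mm
G90 ; absolute positioning
G28 ; home
; layer 1
G0 Z2.9
G0 X17.6 Y9.5
G1 X14.5 Y15.5
G1 X8.1 Y17.6
G1 X2.1 Y14.5
G1 X0.0 Y8.1
G1 X3.1 Y2.1
G1 X9.5 Y0.0
G1 X15.5 Y3.1
G1 X17.6 Y9.5
; layer 2
G0 Z5.9
G0 X17.6 Y9.5
G1 X14.5 Y15.5
G1 X8.1 Y17.6
G1 X2.1 Y14.5
G1 X0.0 Y8.1
G1 X3.1 Y2.1
G1 X9.5 Y0.0
G1 X15.5 Y3.1
G1 X17.6 Y9.5
; layer 3
G0 Z8.8
G0 X17.6 Y9.5
G1 X14.5 Y15.5
G1 X8.1 Y17.6
G1 X2.1 Y14.5
G1 X0.0 Y8.1
G1 X3.1 Y2.1
G1 X9.5 Y0.0
G1 X15.5 Y3.1
G1 X17.6 Y9.5
; layer 4
G0 Z11.8
G0 X17.6 Y9.5
G1 X14.5 Y15.5
G1 X8.1 Y17.6
G1 X2.1 Y14.5
G1 X0.0 Y8.1
G1 X3.1 Y2.1
G1 X9.5 Y0.0
G1 X15.5 Y3.1
G1 X17.6 Y9.5
; layer 5
G0 Z14.7
G0 X17.6 Y9.5
G1 X14.5 Y15.5
G1 X8.1 Y17.6
G1 X2.1 Y14.5
G1 X0.0 Y8.1
G1 X3.1 Y2.1
G1 X9.5 Y0.0
G1 X15.5 Y3.1
G1 X17.6 Y9.5
; layer 6
G0 Z17.7
G0 X17.6 Y9.5
G1 X14.5 Y15.5
G1 X8.1 Y17.6
G1 X2.1 Y14.5
G1 X0.0 Y8.1
G1 X3.1 Y2.1
G1 X9.5 Y0.0
G1 X15.5 Y3.1
G1 X17.6 Y9.5
M2 ; end

The solid is a regular 8-sided prism (a cylinder approximated with 8 flat sides), circumscribed radius ≈ 8.8 mm, height ≈ 17.7 mm. Slicing at Δz = 2.9 mm — 6 equal slices spanning the solid's height, so layer i sits at z = i·h/6 — gives 6 non-empty perimeters. Each is a 8-segment closed polygon; G0 lifts to the layer z and rapids to the start vertex, then G1 traces the edges.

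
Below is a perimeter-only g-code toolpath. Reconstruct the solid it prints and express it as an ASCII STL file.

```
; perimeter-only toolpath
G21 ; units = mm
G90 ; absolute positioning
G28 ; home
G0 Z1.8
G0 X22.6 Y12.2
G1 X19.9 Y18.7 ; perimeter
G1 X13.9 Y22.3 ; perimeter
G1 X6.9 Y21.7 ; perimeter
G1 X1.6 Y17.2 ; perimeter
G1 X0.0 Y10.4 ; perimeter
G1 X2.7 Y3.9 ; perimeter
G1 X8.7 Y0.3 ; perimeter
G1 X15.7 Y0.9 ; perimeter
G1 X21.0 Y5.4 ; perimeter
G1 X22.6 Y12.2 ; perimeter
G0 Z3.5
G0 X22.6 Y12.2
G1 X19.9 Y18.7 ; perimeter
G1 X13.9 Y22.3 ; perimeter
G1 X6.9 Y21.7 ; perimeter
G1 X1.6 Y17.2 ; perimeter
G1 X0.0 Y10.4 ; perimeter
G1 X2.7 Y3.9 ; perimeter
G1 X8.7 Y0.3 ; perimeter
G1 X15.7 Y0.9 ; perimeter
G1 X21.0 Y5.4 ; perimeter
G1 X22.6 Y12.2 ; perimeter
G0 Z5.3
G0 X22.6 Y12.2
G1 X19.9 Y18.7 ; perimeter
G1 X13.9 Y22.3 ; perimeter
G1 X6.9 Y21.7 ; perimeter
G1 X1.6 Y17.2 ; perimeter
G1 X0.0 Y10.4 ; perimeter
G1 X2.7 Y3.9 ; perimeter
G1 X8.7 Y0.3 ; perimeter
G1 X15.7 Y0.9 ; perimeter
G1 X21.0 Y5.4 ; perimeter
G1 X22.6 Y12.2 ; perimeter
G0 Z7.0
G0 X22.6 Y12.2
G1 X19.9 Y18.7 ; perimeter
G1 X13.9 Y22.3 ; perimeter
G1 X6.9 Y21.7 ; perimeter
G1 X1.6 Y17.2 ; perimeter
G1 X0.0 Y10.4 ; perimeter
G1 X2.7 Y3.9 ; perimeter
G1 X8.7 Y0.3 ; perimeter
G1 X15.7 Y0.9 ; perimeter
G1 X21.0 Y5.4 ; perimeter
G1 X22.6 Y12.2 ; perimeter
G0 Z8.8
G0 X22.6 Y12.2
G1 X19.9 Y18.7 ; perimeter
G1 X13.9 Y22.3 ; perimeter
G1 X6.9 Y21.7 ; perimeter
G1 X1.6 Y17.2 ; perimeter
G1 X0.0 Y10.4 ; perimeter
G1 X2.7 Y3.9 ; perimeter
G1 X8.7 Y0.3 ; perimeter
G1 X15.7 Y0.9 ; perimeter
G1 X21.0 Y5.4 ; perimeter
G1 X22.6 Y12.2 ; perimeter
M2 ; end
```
solid part
  facet normal 0.0000 0.0000 -1.0000
    outer loop
      vertex 13.9 22.3 0.0
      vertex 19.9 18.7 0.0
      vertex 22.6 12.2 0.0
    endloop
  endfacet
  facet normal 0.0000 0.0000 -1.0000
    outer loop
      vertex 6.9 21.7 0.0
      vertex 13.9 22.3 0.0
      vertex 22.6 12.2 0.0
    endloop
  endfacet
  facet normal 0.0000 0.0000 -1.0000
    outer loop
      vertex 1.6 17.2 0.0
      vertex 6.9 21.7 0.0
      vertex 22.6 12.2 0.0
    endloop
  endfacet
  facet normal 0.0000 0.0000 -1.0000
    outer loop
      vertex 0.0 10.4 0.0
      vertex 1.6 17.2 0.0
      vertex 22.6 12.2 0.0
    endloop
  endfacet
  facet normal 0.0000 0.0000 -1.0000
    outer loop
      vertex 2.7 3.9 0.0
      vertex 0.0 10.4 0.0
      vertex 22.6 12.2 0.0
    endloop
  endfacet
  facet normal 0.0000 0.0000 -1.0000
    outer loop
      vertex 8.7 0.3 0.0
      vertex 2.7 3.9 0.0
      vertex 22.6 12.2 0.0
    endloop
  endfacet
  facet normal 0.0000 0.0000 -1.0000
    outer loop
      vertex 15.7 0.9 0.0
      vertex 8.7 0.3 0.0
      vertex 22.6 12.2 0.0
    endloop
  endfacet
  facet normal 0.0000 0.0000 -1.0000
    outer loop
      vertex 21.0 5.4 0.0
      vertex 15.7 0.9 0.0
      vertex 22.6 12.2 0.0
    endloop
  endfacet
  facet normal 0.0000 0.0000 1.0000
    outer loop
      vertex 22.6 12.2 8.8
      vertex 19.9 18.7 8.8
      vertex 13.9 22.3 8.8
    endloop
  endfacet
  facet normal 0.0000 0.0000 1.0000
    outer loop
      vertex 22.6 12.2 8.8
      vertex 13.9 22.3 8.8
      vertex 6.9 21.7 8.8
    endloop
  endfacet
  facet normal 0.0000 0.0000 1.0000
    outer loop
      vertex 22.6 12.2 8.8
      vertex 6.9 21.7 8.8
      vertex 1.6 17.2 8.8
    endloop
  endfacet
  facet normal 0.0000 0.0000 1.0000
    outer loop
      vertex 22.6 12.2 8.8
      vertex 1.6 17.2 8.8
      vertex 0.0 10.4 8.8
    endloop
  endfacet
  facet normal 0.0000 0.0000 1.0000
    outer loop
      vertex 22.6 12.2 8.8
      vertex 0.0 10.4 8.8
      vertex 2.7 3.9 8.8
    endloop
  endfacet
  facet normal 0.0000 0.0000 1.0000
    outer loop
      vertex 22.6 12.2 8.8
      vertex 2.7 3.9 8.8
      vertex 8.7 0.3 8.8
    endloop
  endfacet
  facet normal 0.0000 0.0000 1.0000
    outer loop
      vertex 22.6 12.2 8.8
      vertex 8.7 0.3 8.8
      vertex 15.7 0.9 8.8
    endloop
  endfacet
  facet normal 0.0000 0.0000 1.0000
    outer loop
      vertex 22.6 12.2 8.8
      vertex 15.7 0.9 8.8
      vertex 21.0 5.4 8.8
    endloop
  endfacet
  facet normal 0.9235 0.3836 0.0000
    outer loop
      vertex 22.6 12.2 0.0
      vertex 19.9 18.7 0.0
      vertex 19.9 18.7 8.8
    endloop
  endfacet
  facet normal 0.9235 0.3836 0.0000
    outer loop
      vertex 22.6 12.2 0.0
      vertex 19.9 18.7 8.8
      vertex 22.6 12.2 8.8
    endloop
  endfacet
  facet normal 0.5145 0.8575 0.0000
    outer loop
      vertex 19.9 18.7 0.0
      vertex 13.9 22.3 0.0
      vertex 13.9 22.3 8.8
    endloop
  endfacet
  facet normal 0.5145 0.8575 0.0000
    outer loop
      vertex 19.9 18.7 0.0
      vertex 13.9 22.3 8.8
      vertex 19.9 18.7 8.8
    endloop
  endfacet
  facet normal -0.0854 0.9963 0.0000
    outer loop
      vertex 13.9 22.3 0.0
      vertex 6.9 21.7 0.0
      vertex 6.9 21.7 8.8
    endloop
  endfacet
  facet normal -0.0854 0.9963 0.0000
    outer loop
      vertex 13.9 22.3 0.0
      vertex 6.9 21.7 8.8
      vertex 13.9 22.3 8.8
    endloop
  endfacet
  facet normal -0.6472 0.7623 0.0000
    outer loop
      vertex 6.9 21.7 0.0
      vertex 1.6 17.2 0.0
      vertex 1.6 17.2 8.8
    endloop
  endfacet
  facet normal -0.6472 0.7623 0.0000
    outer loop
      vertex 6.9 21.7 0.0
      vertex 1.6 17.2 8.8
      vertex 6.9 21.7 8.8
    endloop
  endfacet
  facet normal -0.9734 0.2290 0.0000
    outer loop
      vertex 1.6 17.2 0.0
      vertex 0.0 10.4 0.0
      vertex 0.0 10.4 8.8
    endloop
  endfacet
  facet normal -0.9734 0.2290 0.0000
    outer loop
      vertex 1.6 17.2 0.0
      vertex 0.0 10.4 8.8
      vertex 1.6 17.2 8.8
    endloop
  endfacet
  facet normal -0.9235 -0.3836 0.0000
    outer loop
      vertex 0.0 10.4 0.0
      vertex 2.7 3.9 0.0
      vertex 2.7 3.9 8.8
    endloop
  endfacet
  facet normal -0.9235 -0.3836 0.0000
    outer loop
      vertex 0.0 10.4 0.0
      vertex 2.7 3.9 8.8
      vertex 0.0 10.4 8.8
    endloop
  endfacet
  facet normal -0.5145 -0.8575 0.0000
    outer loop
      vertex 2.7 3.9 0.0
      vertex 8.7 0.3 0.0
      vertex 8.7 0.3 8.8
    endloop
  endfacet
  facet normal -0.5145 -0.8575 0.0000
    outer loop
      vertex 2.7 3.9 0.0
      vertex 8.7 0.3 8.8
      vertex 2.7 3.9 8.8
    endloop
  endfacet
  facet normal 0.0854 -0.9963 0.0000
    outer loop
      vertex 8.7 0.3 0.0
      vertex 15.7 0.9 0.0
      vertex 15.7 0.9 8.8
    endloop
  endfacet
  facet normal 0.0854 -0.9963 0.0000
    outer loop
      vertex 8.7 0.3 0.0
      vertex 15.7 0.9 8.8
      vertex 8.7 0.3 8.8
    endloop
  endfacet
  facet normal 0.6472 -0.7623 0.0000
    outer loop
      vertex 15.7 0.9 0.0
      vertex 21.0 5.4 0.0
      vertex 21.0 5.4 8.8
    endloop
  endfacet
  facet normal 0.6472 -0.7623 0.0000
    outer loop
      vertex 15.7 0.9 0.0
      vertex 21.0 5.4 8.8
      vertex 15.7 0.9 8.8
    endloop
  endfacet
  facet normal 0.9734 -0.2290 0.0000
    outer loop
      vertex 21.0 5.4 0.0
      vertex 22.6 12.2 0.0
      vertex 22.6 12.2 8.8
    endloop
  endfacet
  facet normal 0.9734 -0.2290 0.0000
    outer loop
      vertex 21.0 5.4 0.0
      vertex 22.6 12.2 8.8
      vertex 21.0 5.4 8.8
    endloop
  endfacet
endsolid part

The G0 Z moves step by Δz≈1.8 mm. Every layer's G1 loop is the same polygon, so the solid is a straight extrusion of it from z=0 to z≈8.8. Closing with flat bottom and top caps and triangulating gives 36 facets — a regular 10-sided prism (a cylinder approximated with 10 flat sides), circumscribed radius ≈ 11.3 mm, height ≈ 8.8 mm.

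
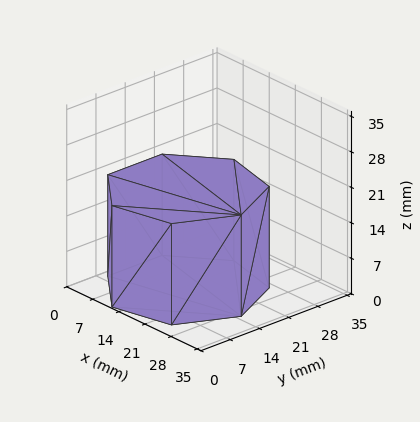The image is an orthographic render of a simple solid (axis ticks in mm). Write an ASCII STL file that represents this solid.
Reading the render: the shape is a regular 7-sided prism (a cylinder approximated with 7 flat sides), circumscribed radius ≈ 15 mm, height ≈ 20 mm (dimensions read to the nearest mm from the axis ticks). For the STL, each face is triangulated and given an outward normal.

solid part
  facet normal 0.0000 0.0000 -1.0000
    outer loop
      vertex 11.7 29.6 0.0
      vertex 24.4 26.7 0.0
      vertex 30.0 15.0 0.0
    endloop
  endfacet
  facet normal 0.0000 0.0000 -1.0000
    outer loop
      vertex 1.5 21.5 0.0
      vertex 11.7 29.6 0.0
      vertex 30.0 15.0 0.0
    endloop
  endfacet
  facet normal 0.0000 0.0000 -1.0000
    outer loop
      vertex 1.5 8.5 0.0
      vertex 1.5 21.5 0.0
      vertex 30.0 15.0 0.0
    endloop
  endfacet
  facet normal 0.0000 0.0000 -1.0000
    outer loop
      vertex 11.7 0.4 0.0
      vertex 1.5 8.5 0.0
      vertex 30.0 15.0 0.0
    endloop
  endfacet
  facet normal 0.0000 0.0000 -1.0000
    outer loop
      vertex 24.4 3.3 0.0
      vertex 11.7 0.4 0.0
      vertex 30.0 15.0 0.0
    endloop
  endfacet
  facet normal 0.0000 0.0000 1.0000
    outer loop
      vertex 30.0 15.0 20.0
      vertex 24.4 26.7 20.0
      vertex 11.7 29.6 20.0
    endloop
  endfacet
  facet normal 0.0000 0.0000 1.0000
    outer loop
      vertex 30.0 15.0 20.0
      vertex 11.7 29.6 20.0
      vertex 1.5 21.5 20.0
    endloop
  endfacet
  facet normal 0.0000 0.0000 1.0000
    outer loop
      vertex 30.0 15.0 20.0
      vertex 1.5 21.5 20.0
      vertex 1.5 8.5 20.0
    endloop
  endfacet
  facet normal 0.0000 0.0000 1.0000
    outer loop
      vertex 30.0 15.0 20.0
      vertex 1.5 8.5 20.0
      vertex 11.7 0.4 20.0
    endloop
  endfacet
  facet normal 0.0000 0.0000 1.0000
    outer loop
      vertex 30.0 15.0 20.0
      vertex 11.7 0.4 20.0
      vertex 24.4 3.3 20.0
    endloop
  endfacet
  facet normal 0.9020 0.4317 0.0000
    outer loop
      vertex 30.0 15.0 0.0
      vertex 24.4 26.7 0.0
      vertex 24.4 26.7 20.0
    endloop
  endfacet
  facet normal 0.9020 0.4317 0.0000
    outer loop
      vertex 30.0 15.0 0.0
      vertex 24.4 26.7 20.0
      vertex 30.0 15.0 20.0
    endloop
  endfacet
  facet normal 0.2226 0.9749 0.0000
    outer loop
      vertex 24.4 26.7 0.0
      vertex 11.7 29.6 0.0
      vertex 11.7 29.6 20.0
    endloop
  endfacet
  facet normal 0.2226 0.9749 0.0000
    outer loop
      vertex 24.4 26.7 0.0
      vertex 11.7 29.6 20.0
      vertex 24.4 26.7 20.0
    endloop
  endfacet
  facet normal -0.6219 0.7831 0.0000
    outer loop
      vertex 11.7 29.6 0.0
      vertex 1.5 21.5 0.0
      vertex 1.5 21.5 20.0
    endloop
  endfacet
  facet normal -0.6219 0.7831 0.0000
    outer loop
      vertex 11.7 29.6 0.0
      vertex 1.5 21.5 20.0
      vertex 11.7 29.6 20.0
    endloop
  endfacet
  facet normal -1.0000 0.0000 0.0000
    outer loop
      vertex 1.5 21.5 0.0
      vertex 1.5 8.5 0.0
      vertex 1.5 8.5 20.0
    endloop
  endfacet
  facet normal -1.0000 0.0000 0.0000
    outer loop
      vertex 1.5 21.5 0.0
      vertex 1.5 8.5 20.0
      vertex 1.5 21.5 20.0
    endloop
  endfacet
  facet normal -0.6219 -0.7831 0.0000
    outer loop
      vertex 1.5 8.5 0.0
      vertex 11.7 0.4 0.0
      vertex 11.7 0.4 20.0
    endloop
  endfacet
  facet normal -0.6219 -0.7831 0.0000
    outer loop
      vertex 1.5 8.5 0.0
      vertex 11.7 0.4 20.0
      vertex 1.5 8.5 20.0
    endloop
  endfacet
  facet normal 0.2226 -0.9749 0.0000
    outer loop
      vertex 11.7 0.4 0.0
      vertex 24.4 3.3 0.0
      vertex 24.4 3.3 20.0
    endloop
  endfacet
  facet normal 0.2226 -0.9749 0.0000
    outer loop
      vertex 11.7 0.4 0.0
      vertex 24.4 3.3 20.0
      vertex 11.7 0.4 20.0
    endloop
  endfacet
  facet normal 0.9020 -0.4317 0.0000
    outer loop
      vertex 24.4 3.3 0.0
      vertex 30.0 15.0 0.0
      vertex 30.0 15.0 20.0
    endloop
  endfacet
  facet normal 0.9020 -0.4317 0.0000
    outer loop
      vertex 24.4 3.3 0.0
      vertex 30.0 15.0 20.0
      vertex 24.4 3.3 20.0
    endloop
  endfacet
endsolid part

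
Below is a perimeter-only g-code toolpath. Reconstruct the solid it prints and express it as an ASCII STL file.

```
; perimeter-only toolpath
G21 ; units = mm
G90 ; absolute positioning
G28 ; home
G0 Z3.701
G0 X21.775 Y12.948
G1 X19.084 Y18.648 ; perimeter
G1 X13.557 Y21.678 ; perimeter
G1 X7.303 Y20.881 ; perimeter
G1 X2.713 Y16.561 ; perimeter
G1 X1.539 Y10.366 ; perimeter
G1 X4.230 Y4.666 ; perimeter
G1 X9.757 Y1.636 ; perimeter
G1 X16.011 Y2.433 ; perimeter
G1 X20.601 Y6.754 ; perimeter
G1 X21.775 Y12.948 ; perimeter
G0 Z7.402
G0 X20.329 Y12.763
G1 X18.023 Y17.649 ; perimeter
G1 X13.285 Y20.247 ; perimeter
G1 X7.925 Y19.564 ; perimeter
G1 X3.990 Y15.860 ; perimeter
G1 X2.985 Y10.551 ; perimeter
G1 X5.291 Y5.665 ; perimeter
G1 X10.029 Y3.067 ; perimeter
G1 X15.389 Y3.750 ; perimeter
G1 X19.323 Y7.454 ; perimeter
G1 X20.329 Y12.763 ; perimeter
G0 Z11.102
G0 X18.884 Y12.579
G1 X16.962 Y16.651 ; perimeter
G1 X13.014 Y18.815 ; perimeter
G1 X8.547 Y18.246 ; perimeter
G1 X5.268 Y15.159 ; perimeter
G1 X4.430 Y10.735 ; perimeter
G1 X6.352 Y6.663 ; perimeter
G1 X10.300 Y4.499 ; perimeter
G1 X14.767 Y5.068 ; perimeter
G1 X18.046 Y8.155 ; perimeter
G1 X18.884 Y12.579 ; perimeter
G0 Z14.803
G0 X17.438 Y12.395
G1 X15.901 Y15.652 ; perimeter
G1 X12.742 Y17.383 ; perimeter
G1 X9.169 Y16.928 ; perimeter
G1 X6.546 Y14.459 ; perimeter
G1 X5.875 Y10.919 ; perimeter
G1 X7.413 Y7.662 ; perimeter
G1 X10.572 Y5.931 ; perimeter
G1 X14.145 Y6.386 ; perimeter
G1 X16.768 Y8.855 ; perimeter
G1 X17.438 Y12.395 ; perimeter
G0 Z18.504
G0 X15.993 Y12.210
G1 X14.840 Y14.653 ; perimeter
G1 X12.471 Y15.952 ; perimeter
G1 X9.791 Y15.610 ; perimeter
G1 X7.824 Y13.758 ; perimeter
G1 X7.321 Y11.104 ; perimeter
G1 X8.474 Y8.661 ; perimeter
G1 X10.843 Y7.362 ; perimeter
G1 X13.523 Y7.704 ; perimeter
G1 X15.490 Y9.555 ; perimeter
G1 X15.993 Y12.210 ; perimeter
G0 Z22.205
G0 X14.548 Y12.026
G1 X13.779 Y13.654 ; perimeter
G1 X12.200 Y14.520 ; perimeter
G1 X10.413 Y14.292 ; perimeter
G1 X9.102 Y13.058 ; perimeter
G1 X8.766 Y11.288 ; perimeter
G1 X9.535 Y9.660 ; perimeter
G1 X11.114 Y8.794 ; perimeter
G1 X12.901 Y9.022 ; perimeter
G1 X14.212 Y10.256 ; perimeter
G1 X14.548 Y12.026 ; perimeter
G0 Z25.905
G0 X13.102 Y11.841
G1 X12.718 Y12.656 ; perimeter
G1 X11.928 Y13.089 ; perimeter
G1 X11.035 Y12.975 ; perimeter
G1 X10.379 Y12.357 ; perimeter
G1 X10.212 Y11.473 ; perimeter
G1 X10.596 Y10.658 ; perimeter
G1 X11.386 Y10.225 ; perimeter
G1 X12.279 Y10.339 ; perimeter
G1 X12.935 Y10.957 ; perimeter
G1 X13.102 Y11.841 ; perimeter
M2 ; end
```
solid part
  facet normal 0.0000 0.0000 -1.0000
    outer loop
      vertex 13.828 23.110 0.000
      vertex 20.145 19.647 0.000
      vertex 23.220 13.132 0.000
    endloop
  endfacet
  facet normal 0.0000 0.0000 -1.0000
    outer loop
      vertex 6.681 22.199 0.000
      vertex 13.828 23.110 0.000
      vertex 23.220 13.132 0.000
    endloop
  endfacet
  facet normal 0.0000 0.0000 -1.0000
    outer loop
      vertex 1.435 17.261 0.000
      vertex 6.681 22.199 0.000
      vertex 23.220 13.132 0.000
    endloop
  endfacet
  facet normal 0.0000 0.0000 -1.0000
    outer loop
      vertex 0.094 10.182 0.000
      vertex 1.435 17.261 0.000
      vertex 23.220 13.132 0.000
    endloop
  endfacet
  facet normal 0.0000 0.0000 -1.0000
    outer loop
      vertex 3.169 3.667 0.000
      vertex 0.094 10.182 0.000
      vertex 23.220 13.132 0.000
    endloop
  endfacet
  facet normal 0.0000 0.0000 -1.0000
    outer loop
      vertex 9.486 0.204 0.000
      vertex 3.169 3.667 0.000
      vertex 23.220 13.132 0.000
    endloop
  endfacet
  facet normal 0.0000 0.0000 -1.0000
    outer loop
      vertex 16.633 1.115 0.000
      vertex 9.486 0.204 0.000
      vertex 23.220 13.132 0.000
    endloop
  endfacet
  facet normal 0.0000 0.0000 -1.0000
    outer loop
      vertex 21.879 6.053 0.000
      vertex 16.633 1.115 0.000
      vertex 23.220 13.132 0.000
    endloop
  endfacet
  facet normal 0.8469 0.3997 0.3507
    outer loop
      vertex 23.220 13.132 0.000
      vertex 20.145 19.647 0.000
      vertex 11.657 11.657 29.606
    endloop
  endfacet
  facet normal 0.4502 0.8212 0.3507
    outer loop
      vertex 20.145 19.647 0.000
      vertex 13.828 23.110 0.000
      vertex 11.657 11.657 29.606
    endloop
  endfacet
  facet normal -0.1184 0.9290 0.3507
    outer loop
      vertex 13.828 23.110 0.000
      vertex 6.681 22.199 0.000
      vertex 11.657 11.657 29.606
    endloop
  endfacet
  facet normal -0.6419 0.6819 0.3507
    outer loop
      vertex 6.681 22.199 0.000
      vertex 1.435 17.261 0.000
      vertex 11.657 11.657 29.606
    endloop
  endfacet
  facet normal -0.9201 0.1743 0.3507
    outer loop
      vertex 1.435 17.261 0.000
      vertex 0.094 10.182 0.000
      vertex 11.657 11.657 29.606
    endloop
  endfacet
  facet normal -0.8469 -0.3997 0.3507
    outer loop
      vertex 0.094 10.182 0.000
      vertex 3.169 3.667 0.000
      vertex 11.657 11.657 29.606
    endloop
  endfacet
  facet normal -0.4502 -0.8212 0.3507
    outer loop
      vertex 3.169 3.667 0.000
      vertex 9.486 0.204 0.000
      vertex 11.657 11.657 29.606
    endloop
  endfacet
  facet normal 0.1184 -0.9290 0.3507
    outer loop
      vertex 9.486 0.204 0.000
      vertex 16.633 1.115 0.000
      vertex 11.657 11.657 29.606
    endloop
  endfacet
  facet normal 0.6419 -0.6819 0.3507
    outer loop
      vertex 16.633 1.115 0.000
      vertex 21.879 6.053 0.000
      vertex 11.657 11.657 29.606
    endloop
  endfacet
  facet normal 0.9201 -0.1743 0.3507
    outer loop
      vertex 21.879 6.053 0.000
      vertex 23.220 13.132 0.000
      vertex 11.657 11.657 29.606
    endloop
  endfacet
endsolid part

The G0 Z moves step by Δz≈3.701 mm. The G1 loops shrink linearly with z, so the solid tapers from its base footprint up to z≈29.6. Closing with a flat bottom cap and the tapered top and triangulating gives 18 facets — a regular 10-sided pyramid, base circumscribed radius ≈ 11.7 mm, apex at z ≈ 29.6 mm.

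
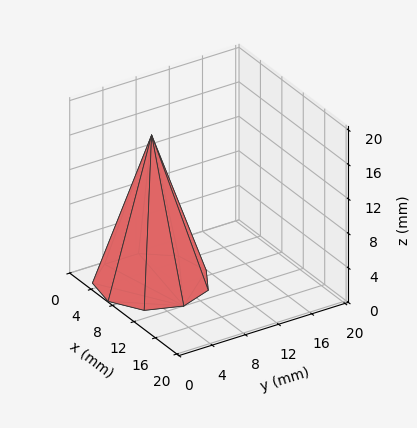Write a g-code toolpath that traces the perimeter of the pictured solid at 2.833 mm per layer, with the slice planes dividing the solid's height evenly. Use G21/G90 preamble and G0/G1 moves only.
Reading the render: the shape is a regular 9-sided pyramid, base circumscribed radius ≈ 6 mm, apex at z ≈ 17 mm (dimensions read to the nearest mm from the axis ticks). For the g-code, the solid's height is divided into equal slices at the stated Δz and each level perimeter traced with G1 moves after a G0 lift.

; perimeter-only toolpath
G21 ; units = mm
G90 ; absolute positioning
G28 ; home
; layer 1
G0 Z2.833
G0 X11.000 Y6.000
G1 X9.830 Y9.214
G1 X6.868 Y10.924
G1 X3.500 Y10.330
G1 X1.302 Y7.710
G1 X1.302 Y4.290
G1 X3.500 Y1.670
G1 X6.868 Y1.076
G1 X9.830 Y2.786
G1 X11.000 Y6.000
; layer 2
G0 Z5.667
G0 X10.000 Y6.000
G1 X9.064 Y8.571
G1 X6.695 Y9.939
G1 X4.000 Y9.464
G1 X2.241 Y7.368
G1 X2.241 Y4.632
G1 X4.000 Y2.536
G1 X6.695 Y2.061
G1 X9.064 Y3.429
G1 X10.000 Y6.000
; layer 3
G0 Z8.500
G0 X9.000 Y6.000
G1 X8.298 Y7.928
G1 X6.521 Y8.954
G1 X4.500 Y8.598
G1 X3.181 Y7.026
G1 X3.181 Y4.974
G1 X4.500 Y3.402
G1 X6.521 Y3.046
G1 X8.298 Y4.072
G1 X9.000 Y6.000
; layer 4
G0 Z11.333
G0 X8.000 Y6.000
G1 X7.532 Y7.286
G1 X6.347 Y7.970
G1 X5.000 Y7.732
G1 X4.121 Y6.684
G1 X4.121 Y5.316
G1 X5.000 Y4.268
G1 X6.347 Y4.030
G1 X7.532 Y4.714
G1 X8.000 Y6.000
; layer 5
G0 Z14.167
G0 X7.000 Y6.000
G1 X6.766 Y6.643
G1 X6.174 Y6.985
G1 X5.500 Y6.866
G1 X5.060 Y6.342
G1 X5.060 Y5.658
G1 X5.500 Y5.134
G1 X6.174 Y5.015
G1 X6.766 Y5.357
G1 X7.000 Y6.000
M2 ; end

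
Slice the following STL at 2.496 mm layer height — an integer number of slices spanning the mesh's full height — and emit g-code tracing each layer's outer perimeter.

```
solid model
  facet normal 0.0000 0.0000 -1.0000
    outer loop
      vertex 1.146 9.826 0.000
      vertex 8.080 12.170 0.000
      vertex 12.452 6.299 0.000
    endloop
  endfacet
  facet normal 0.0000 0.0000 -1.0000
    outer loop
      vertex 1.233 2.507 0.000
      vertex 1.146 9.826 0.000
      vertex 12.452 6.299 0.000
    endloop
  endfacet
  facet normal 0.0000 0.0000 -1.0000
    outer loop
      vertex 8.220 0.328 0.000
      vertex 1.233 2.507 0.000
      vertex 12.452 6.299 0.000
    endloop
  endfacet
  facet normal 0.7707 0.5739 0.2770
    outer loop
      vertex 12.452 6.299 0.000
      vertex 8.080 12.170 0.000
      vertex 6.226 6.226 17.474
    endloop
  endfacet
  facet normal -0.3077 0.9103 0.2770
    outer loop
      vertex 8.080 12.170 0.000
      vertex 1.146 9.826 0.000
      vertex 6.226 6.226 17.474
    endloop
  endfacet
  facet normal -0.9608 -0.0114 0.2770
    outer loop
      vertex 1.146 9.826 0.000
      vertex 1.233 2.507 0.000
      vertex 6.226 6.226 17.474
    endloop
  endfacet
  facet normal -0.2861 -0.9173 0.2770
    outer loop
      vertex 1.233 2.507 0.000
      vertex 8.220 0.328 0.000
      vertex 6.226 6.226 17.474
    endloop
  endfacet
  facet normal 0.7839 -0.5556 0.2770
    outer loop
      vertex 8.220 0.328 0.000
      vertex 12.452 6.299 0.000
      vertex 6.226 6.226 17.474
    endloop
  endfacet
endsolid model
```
; perimeter-only toolpath
G21 ; units = mm
G90 ; absolute positioning
G28 ; home
; layer 1
G0 Z2.496
G0 X11.563 Y6.289
G1 X7.815 Y11.321
G1 X1.872 Y9.312
G1 X1.946 Y3.038
G1 X7.935 Y1.171
G1 X11.563 Y6.289
; layer 2
G0 Z4.993
G0 X10.673 Y6.278
G1 X7.550 Y10.472
G1 X2.597 Y8.797
G1 X2.660 Y3.570
G1 X7.650 Y2.013
G1 X10.673 Y6.278
; layer 3
G0 Z7.489
G0 X9.784 Y6.268
G1 X7.285 Y9.623
G1 X3.323 Y8.283
G1 X3.373 Y4.101
G1 X7.365 Y2.856
G1 X9.784 Y6.268
; layer 4
G0 Z9.985
G0 X8.894 Y6.257
G1 X7.021 Y8.773
G1 X4.049 Y7.769
G1 X4.086 Y4.632
G1 X7.081 Y3.698
G1 X8.894 Y6.257
; layer 5
G0 Z12.481
G0 X8.005 Y6.247
G1 X6.756 Y7.924
G1 X4.775 Y7.255
G1 X4.799 Y5.163
G1 X6.796 Y4.541
G1 X8.005 Y6.247
; layer 6
G0 Z14.978
G0 X7.115 Y6.236
G1 X6.491 Y7.075
G1 X5.500 Y6.740
G1 X5.513 Y5.695
G1 X6.511 Y5.383
G1 X7.115 Y6.236
M2 ; end

The solid is a regular 5-sided pyramid, base circumscribed radius ≈ 6.23 mm, apex at z ≈ 17.5 mm. Slicing at Δz = 2.496 mm — 7 equal slices spanning the solid's height, so layer i sits at z = i·h/7 — gives 6 non-empty perimeters. Each is a 5-segment closed polygon; G0 lifts to the layer z and rapids to the start vertex, then G1 traces the edges. The cross-section shrinks linearly with z (the slice at the apex is degenerate and omitted).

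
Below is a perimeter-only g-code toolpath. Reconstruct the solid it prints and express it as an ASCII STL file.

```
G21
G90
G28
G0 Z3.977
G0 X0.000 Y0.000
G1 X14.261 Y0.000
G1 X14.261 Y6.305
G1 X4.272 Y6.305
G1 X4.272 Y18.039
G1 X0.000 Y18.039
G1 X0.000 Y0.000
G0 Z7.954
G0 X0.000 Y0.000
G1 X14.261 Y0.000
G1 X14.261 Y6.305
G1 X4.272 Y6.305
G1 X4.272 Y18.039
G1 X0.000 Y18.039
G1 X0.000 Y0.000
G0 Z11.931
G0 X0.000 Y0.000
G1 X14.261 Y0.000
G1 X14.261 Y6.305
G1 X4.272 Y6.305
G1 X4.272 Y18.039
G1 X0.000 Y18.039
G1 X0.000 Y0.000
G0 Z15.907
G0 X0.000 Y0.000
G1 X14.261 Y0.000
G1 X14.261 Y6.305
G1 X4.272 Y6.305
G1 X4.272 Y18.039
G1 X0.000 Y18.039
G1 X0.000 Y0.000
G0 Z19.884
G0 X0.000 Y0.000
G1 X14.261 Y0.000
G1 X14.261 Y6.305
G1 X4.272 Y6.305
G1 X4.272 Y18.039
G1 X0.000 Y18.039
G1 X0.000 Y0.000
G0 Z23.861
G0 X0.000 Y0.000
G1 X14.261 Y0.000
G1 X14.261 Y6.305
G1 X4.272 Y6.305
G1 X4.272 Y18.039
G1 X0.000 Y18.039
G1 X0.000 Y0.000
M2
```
solid part
  facet normal 0.0000 0.0000 -1.0000
    outer loop
      vertex 14.261 6.305 0.000
      vertex 14.261 0.000 0.000
      vertex 0.000 0.000 0.000
    endloop
  endfacet
  facet normal 0.0000 0.0000 -1.0000
    outer loop
      vertex 4.272 6.305 0.000
      vertex 14.261 6.305 0.000
      vertex 0.000 0.000 0.000
    endloop
  endfacet
  facet normal 0.0000 0.0000 -1.0000
    outer loop
      vertex 4.272 18.039 0.000
      vertex 4.272 6.305 0.000
      vertex 0.000 0.000 0.000
    endloop
  endfacet
  facet normal 0.0000 0.0000 -1.0000
    outer loop
      vertex 0.000 18.039 0.000
      vertex 4.272 18.039 0.000
      vertex 0.000 0.000 0.000
    endloop
  endfacet
  facet normal 0.0000 0.0000 1.0000
    outer loop
      vertex 0.000 0.000 23.861
      vertex 14.261 0.000 23.861
      vertex 14.261 6.305 23.861
    endloop
  endfacet
  facet normal 0.0000 0.0000 1.0000
    outer loop
      vertex 0.000 0.000 23.861
      vertex 14.261 6.305 23.861
      vertex 4.272 6.305 23.861
    endloop
  endfacet
  facet normal 0.0000 0.0000 1.0000
    outer loop
      vertex 0.000 0.000 23.861
      vertex 4.272 6.305 23.861
      vertex 4.272 18.039 23.861
    endloop
  endfacet
  facet normal 0.0000 0.0000 1.0000
    outer loop
      vertex 0.000 0.000 23.861
      vertex 4.272 18.039 23.861
      vertex 0.000 18.039 23.861
    endloop
  endfacet
  facet normal 0.0000 -1.0000 0.0000
    outer loop
      vertex 0.000 0.000 0.000
      vertex 14.261 0.000 0.000
      vertex 14.261 0.000 23.861
    endloop
  endfacet
  facet normal 0.0000 -1.0000 0.0000
    outer loop
      vertex 0.000 0.000 0.000
      vertex 14.261 0.000 23.861
      vertex 0.000 0.000 23.861
    endloop
  endfacet
  facet normal 1.0000 0.0000 0.0000
    outer loop
      vertex 14.261 0.000 0.000
      vertex 14.261 6.305 0.000
      vertex 14.261 6.305 23.861
    endloop
  endfacet
  facet normal 1.0000 0.0000 0.0000
    outer loop
      vertex 14.261 0.000 0.000
      vertex 14.261 6.305 23.861
      vertex 14.261 0.000 23.861
    endloop
  endfacet
  facet normal 0.0000 1.0000 0.0000
    outer loop
      vertex 14.261 6.305 0.000
      vertex 4.272 6.305 0.000
      vertex 4.272 6.305 23.861
    endloop
  endfacet
  facet normal 0.0000 1.0000 0.0000
    outer loop
      vertex 14.261 6.305 0.000
      vertex 4.272 6.305 23.861
      vertex 14.261 6.305 23.861
    endloop
  endfacet
  facet normal 1.0000 0.0000 0.0000
    outer loop
      vertex 4.272 6.305 0.000
      vertex 4.272 18.039 0.000
      vertex 4.272 18.039 23.861
    endloop
  endfacet
  facet normal 1.0000 0.0000 0.0000
    outer loop
      vertex 4.272 6.305 0.000
      vertex 4.272 18.039 23.861
      vertex 4.272 6.305 23.861
    endloop
  endfacet
  facet normal 0.0000 1.0000 0.0000
    outer loop
      vertex 4.272 18.039 0.000
      vertex 0.000 18.039 0.000
      vertex 0.000 18.039 23.861
    endloop
  endfacet
  facet normal 0.0000 1.0000 0.0000
    outer loop
      vertex 4.272 18.039 0.000
      vertex 0.000 18.039 23.861
      vertex 4.272 18.039 23.861
    endloop
  endfacet
  facet normal -1.0000 0.0000 0.0000
    outer loop
      vertex 0.000 18.039 0.000
      vertex 0.000 0.000 0.000
      vertex 0.000 0.000 23.861
    endloop
  endfacet
  facet normal -1.0000 0.0000 0.0000
    outer loop
      vertex 0.000 18.039 0.000
      vertex 0.000 0.000 23.861
      vertex 0.000 18.039 23.861
    endloop
  endfacet
endsolid part

The G0 Z moves step by Δz≈3.977 mm. Every layer's G1 loop is the same polygon, so the solid is a straight extrusion of it from z=0 to z≈23.9. Closing with flat bottom and top caps and triangulating gives 20 facets — an L-shaped prism: outer 14.3 × 18 mm, arm thicknesses ≈ 6.3 mm (horizontal) and 4.27 mm (vertical), extruded 23.9 mm in z.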